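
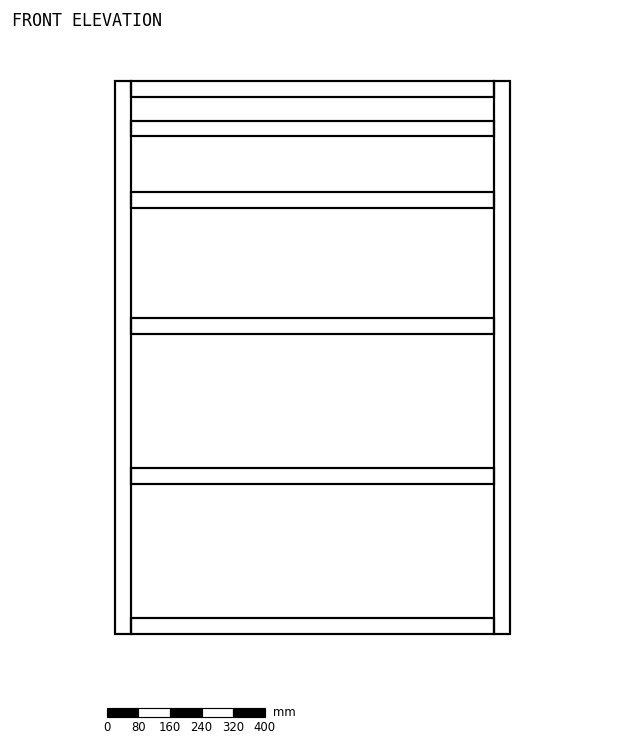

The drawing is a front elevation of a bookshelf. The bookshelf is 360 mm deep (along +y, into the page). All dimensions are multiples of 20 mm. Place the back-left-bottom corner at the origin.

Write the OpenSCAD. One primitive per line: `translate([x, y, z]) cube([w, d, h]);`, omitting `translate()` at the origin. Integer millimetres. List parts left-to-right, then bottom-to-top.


cube([40, 360, 1400]);
translate([40, 0, 0]) cube([920, 360, 40]);
translate([40, 0, 380]) cube([920, 360, 40]);
translate([40, 0, 760]) cube([920, 360, 40]);
translate([40, 0, 1080]) cube([920, 360, 40]);
translate([40, 0, 1260]) cube([920, 360, 40]);
translate([40, 0, 1360]) cube([920, 360, 40]);
translate([960, 0, 0]) cube([40, 360, 1400]);


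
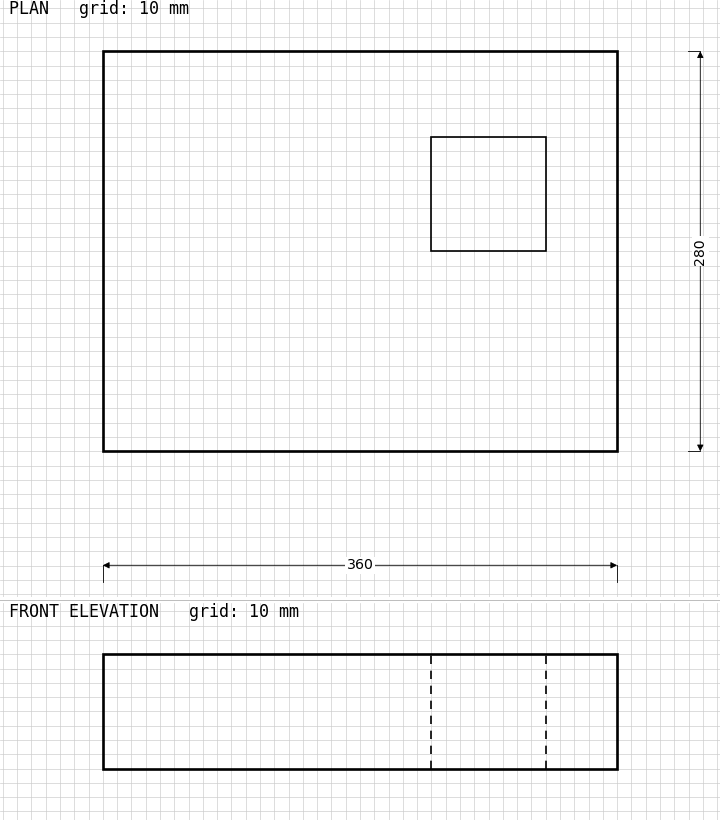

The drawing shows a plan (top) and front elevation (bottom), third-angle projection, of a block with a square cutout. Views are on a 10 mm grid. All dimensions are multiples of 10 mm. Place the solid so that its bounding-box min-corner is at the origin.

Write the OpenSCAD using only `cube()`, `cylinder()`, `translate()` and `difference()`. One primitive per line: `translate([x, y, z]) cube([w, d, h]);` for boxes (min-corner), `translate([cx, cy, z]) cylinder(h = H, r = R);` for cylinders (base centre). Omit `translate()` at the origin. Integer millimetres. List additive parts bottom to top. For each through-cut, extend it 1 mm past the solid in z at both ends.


difference() {
  cube([360, 280, 80]);
  translate([230, 140, -1]) cube([80, 80, 82]);
}


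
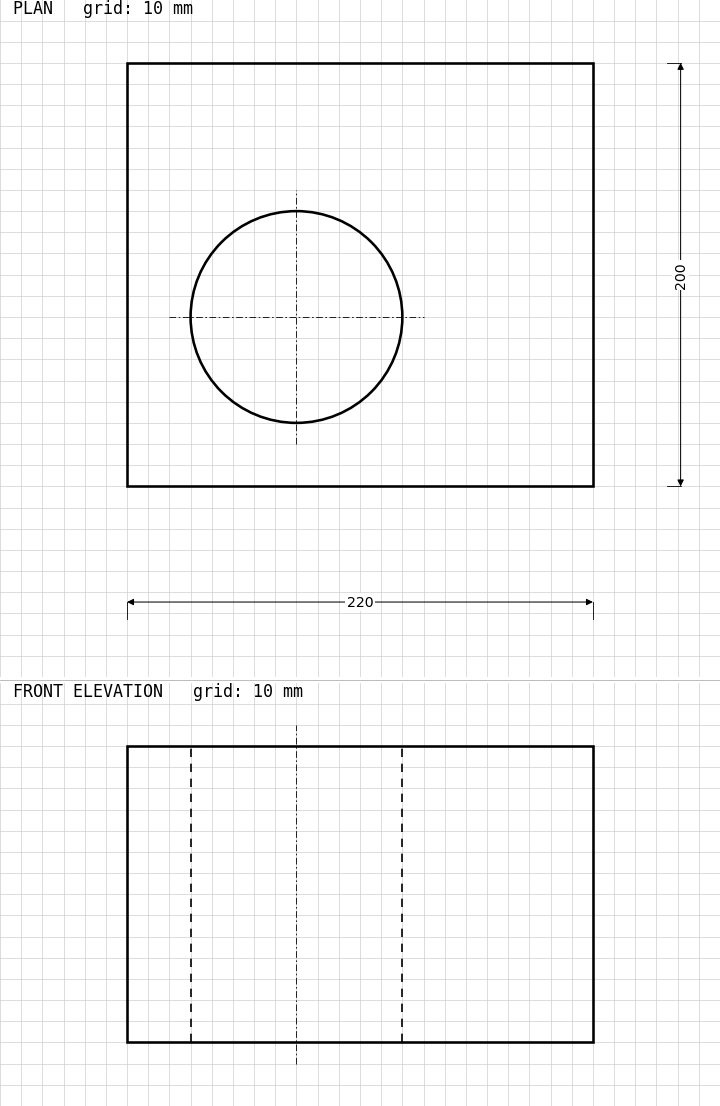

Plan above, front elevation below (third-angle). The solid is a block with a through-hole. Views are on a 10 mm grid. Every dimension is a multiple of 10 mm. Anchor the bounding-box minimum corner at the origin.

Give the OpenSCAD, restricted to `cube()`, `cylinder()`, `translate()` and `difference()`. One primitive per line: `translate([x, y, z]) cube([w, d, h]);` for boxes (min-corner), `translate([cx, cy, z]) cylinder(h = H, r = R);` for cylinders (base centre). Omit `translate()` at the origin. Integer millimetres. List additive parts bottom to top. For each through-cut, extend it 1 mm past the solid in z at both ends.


difference() {
  cube([220, 200, 140]);
  translate([80, 80, -1]) cylinder(h = 142, r = 50);
}


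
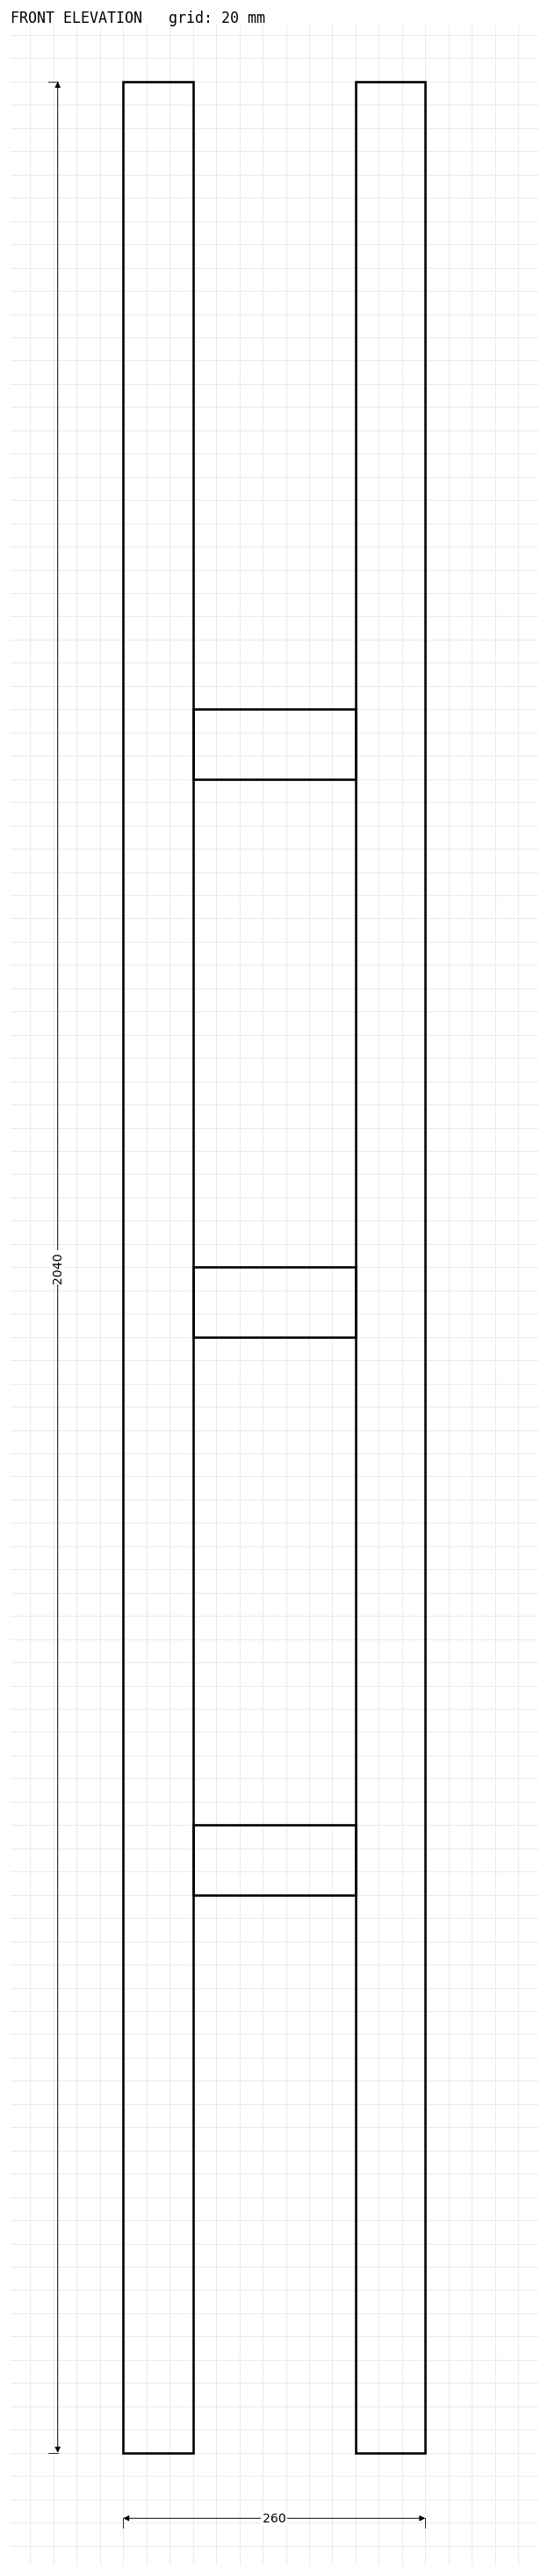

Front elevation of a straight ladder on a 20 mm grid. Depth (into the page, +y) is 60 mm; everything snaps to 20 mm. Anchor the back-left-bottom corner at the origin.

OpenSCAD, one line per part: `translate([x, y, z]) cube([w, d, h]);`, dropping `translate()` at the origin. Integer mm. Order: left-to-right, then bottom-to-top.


cube([60, 60, 2040]);
translate([60, 0, 480]) cube([140, 60, 60]);
translate([60, 0, 960]) cube([140, 60, 60]);
translate([60, 0, 1440]) cube([140, 60, 60]);
translate([200, 0, 0]) cube([60, 60, 2040]);


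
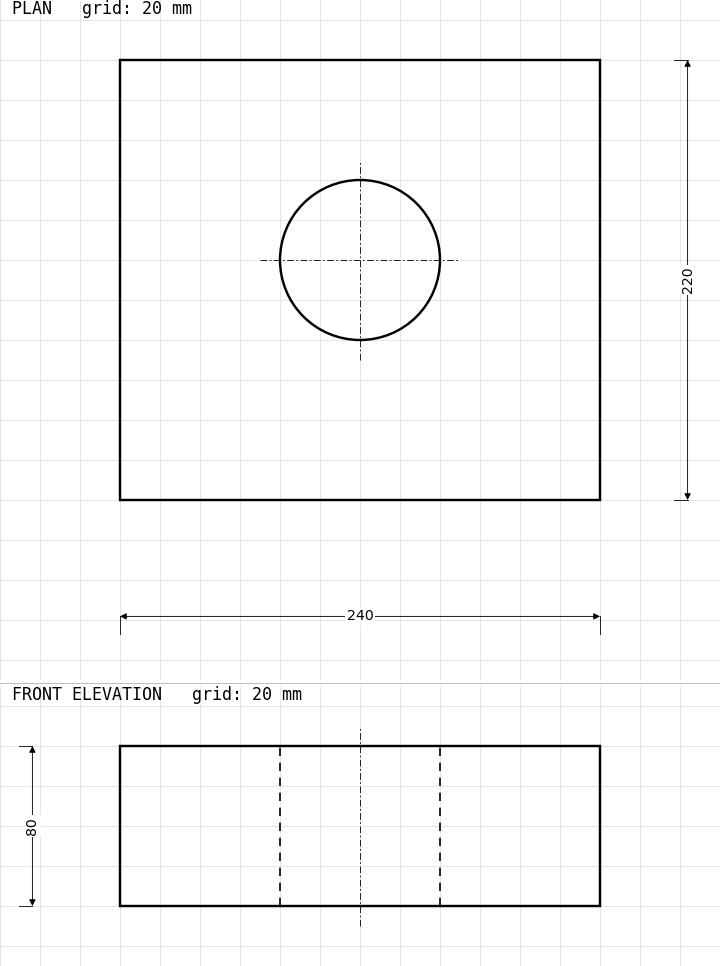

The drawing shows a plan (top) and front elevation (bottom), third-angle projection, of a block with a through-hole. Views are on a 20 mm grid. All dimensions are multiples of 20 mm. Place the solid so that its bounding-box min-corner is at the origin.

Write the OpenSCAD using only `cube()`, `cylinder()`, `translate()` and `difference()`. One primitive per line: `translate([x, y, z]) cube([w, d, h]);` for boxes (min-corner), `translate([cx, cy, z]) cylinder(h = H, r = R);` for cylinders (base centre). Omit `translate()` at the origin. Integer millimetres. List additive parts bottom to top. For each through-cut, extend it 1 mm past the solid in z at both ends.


difference() {
  cube([240, 220, 80]);
  translate([120, 120, -1]) cylinder(h = 82, r = 40);
}


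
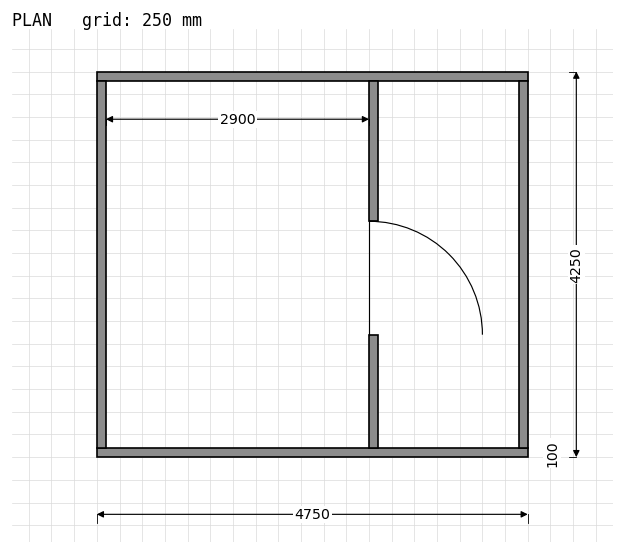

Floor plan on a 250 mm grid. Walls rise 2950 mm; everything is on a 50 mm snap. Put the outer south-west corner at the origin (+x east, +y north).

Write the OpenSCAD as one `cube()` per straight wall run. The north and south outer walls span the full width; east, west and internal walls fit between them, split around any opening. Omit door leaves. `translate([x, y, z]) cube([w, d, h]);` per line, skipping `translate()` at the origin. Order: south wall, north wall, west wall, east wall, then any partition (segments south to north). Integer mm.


cube([4750, 100, 2950]);
translate([0, 4150, 0]) cube([4750, 100, 2950]);
translate([0, 100, 0]) cube([100, 4050, 2950]);
translate([4650, 100, 0]) cube([100, 4050, 2950]);
translate([3000, 100, 0]) cube([100, 1250, 2950]);
translate([3000, 2600, 0]) cube([100, 1550, 2950]);


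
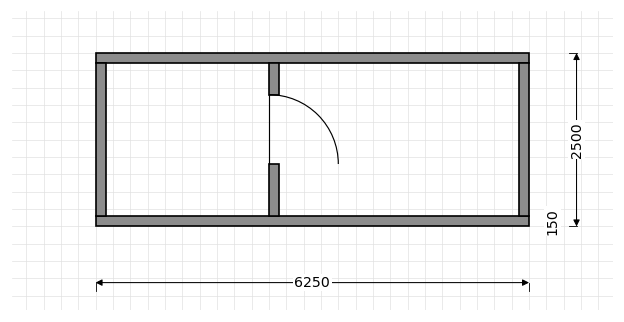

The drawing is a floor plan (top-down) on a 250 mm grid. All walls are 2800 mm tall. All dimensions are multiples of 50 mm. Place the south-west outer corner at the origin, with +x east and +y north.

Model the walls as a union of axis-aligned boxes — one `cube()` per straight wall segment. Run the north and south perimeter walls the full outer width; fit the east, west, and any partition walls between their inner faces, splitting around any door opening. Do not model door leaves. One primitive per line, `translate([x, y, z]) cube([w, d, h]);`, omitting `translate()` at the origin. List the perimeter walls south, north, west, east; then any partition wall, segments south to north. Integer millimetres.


cube([6250, 150, 2800]);
translate([0, 2350, 0]) cube([6250, 150, 2800]);
translate([0, 150, 0]) cube([150, 2200, 2800]);
translate([6100, 150, 0]) cube([150, 2200, 2800]);
translate([2500, 150, 0]) cube([150, 750, 2800]);
translate([2500, 1900, 0]) cube([150, 450, 2800]);


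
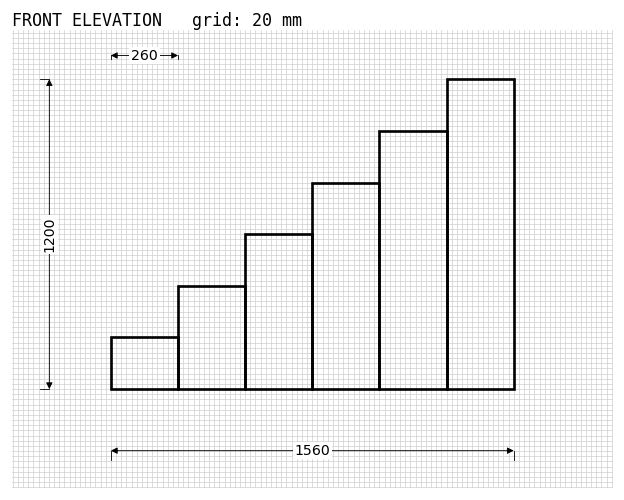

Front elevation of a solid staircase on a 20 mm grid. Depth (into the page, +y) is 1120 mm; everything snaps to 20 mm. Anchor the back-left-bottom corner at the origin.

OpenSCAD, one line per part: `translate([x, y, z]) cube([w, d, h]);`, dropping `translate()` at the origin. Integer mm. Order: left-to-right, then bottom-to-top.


cube([260, 1120, 200]);
translate([260, 0, 0]) cube([260, 1120, 400]);
translate([520, 0, 0]) cube([260, 1120, 600]);
translate([780, 0, 0]) cube([260, 1120, 800]);
translate([1040, 0, 0]) cube([260, 1120, 1000]);
translate([1300, 0, 0]) cube([260, 1120, 1200]);


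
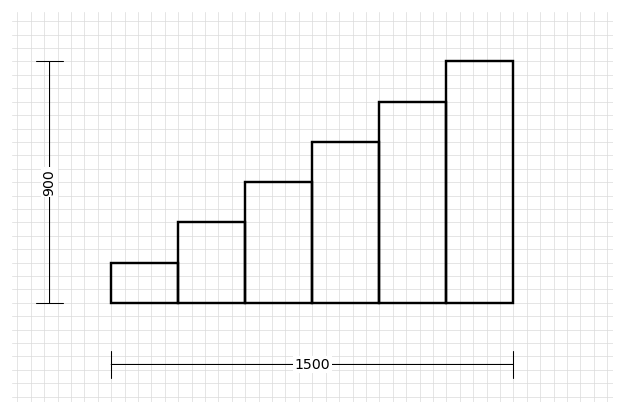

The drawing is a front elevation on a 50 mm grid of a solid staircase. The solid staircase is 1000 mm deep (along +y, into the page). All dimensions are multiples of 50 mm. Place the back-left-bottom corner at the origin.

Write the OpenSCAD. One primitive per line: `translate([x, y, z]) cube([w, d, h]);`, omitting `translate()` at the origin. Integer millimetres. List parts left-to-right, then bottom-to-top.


cube([250, 1000, 150]);
translate([250, 0, 0]) cube([250, 1000, 300]);
translate([500, 0, 0]) cube([250, 1000, 450]);
translate([750, 0, 0]) cube([250, 1000, 600]);
translate([1000, 0, 0]) cube([250, 1000, 750]);
translate([1250, 0, 0]) cube([250, 1000, 900]);


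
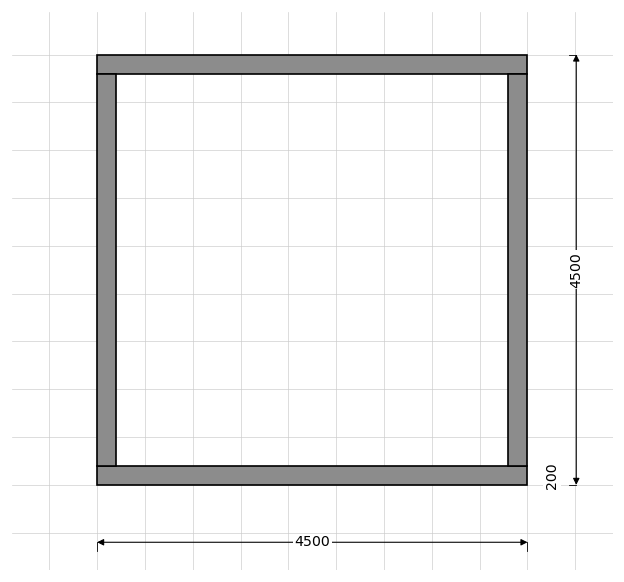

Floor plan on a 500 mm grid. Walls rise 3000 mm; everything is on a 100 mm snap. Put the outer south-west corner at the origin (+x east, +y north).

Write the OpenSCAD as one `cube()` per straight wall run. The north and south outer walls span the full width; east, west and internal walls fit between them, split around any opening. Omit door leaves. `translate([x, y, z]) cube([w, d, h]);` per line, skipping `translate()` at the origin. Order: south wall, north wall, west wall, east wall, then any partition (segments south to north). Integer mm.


cube([4500, 200, 3000]);
translate([0, 4300, 0]) cube([4500, 200, 3000]);
translate([0, 200, 0]) cube([200, 4100, 3000]);
translate([4300, 200, 0]) cube([200, 4100, 3000]);


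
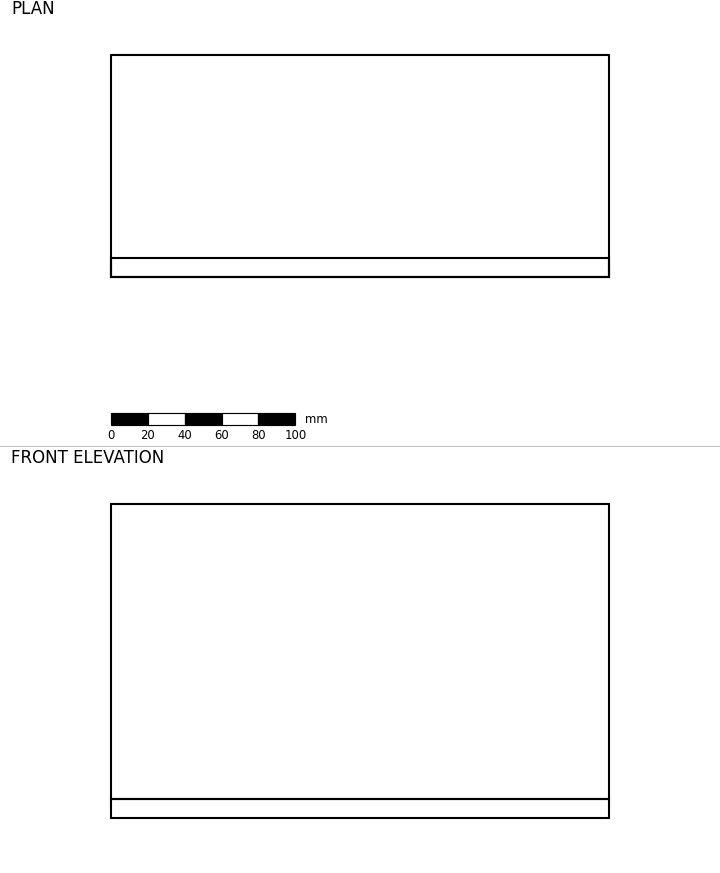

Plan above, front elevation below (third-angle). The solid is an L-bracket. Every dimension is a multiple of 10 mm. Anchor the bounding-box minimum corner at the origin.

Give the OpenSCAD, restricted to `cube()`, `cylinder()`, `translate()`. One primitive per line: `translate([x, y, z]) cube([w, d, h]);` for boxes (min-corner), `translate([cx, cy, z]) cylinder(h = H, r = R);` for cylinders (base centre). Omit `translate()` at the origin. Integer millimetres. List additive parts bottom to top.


cube([270, 120, 10]);
translate([0, 0, 10]) cube([270, 10, 160]);


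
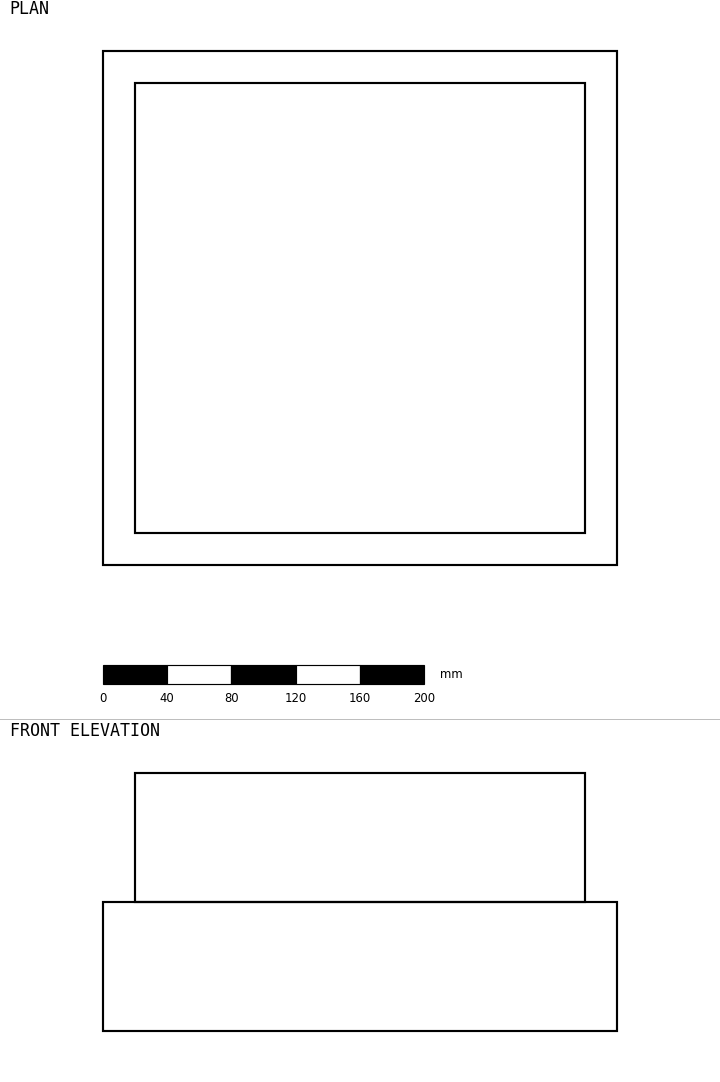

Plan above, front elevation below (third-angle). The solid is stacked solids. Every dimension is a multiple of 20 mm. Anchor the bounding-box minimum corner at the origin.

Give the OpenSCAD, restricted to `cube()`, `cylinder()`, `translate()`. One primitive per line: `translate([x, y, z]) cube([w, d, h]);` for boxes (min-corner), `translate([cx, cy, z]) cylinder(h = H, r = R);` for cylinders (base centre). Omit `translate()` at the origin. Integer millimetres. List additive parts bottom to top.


cube([320, 320, 80]);
translate([20, 20, 80]) cube([280, 280, 80]);


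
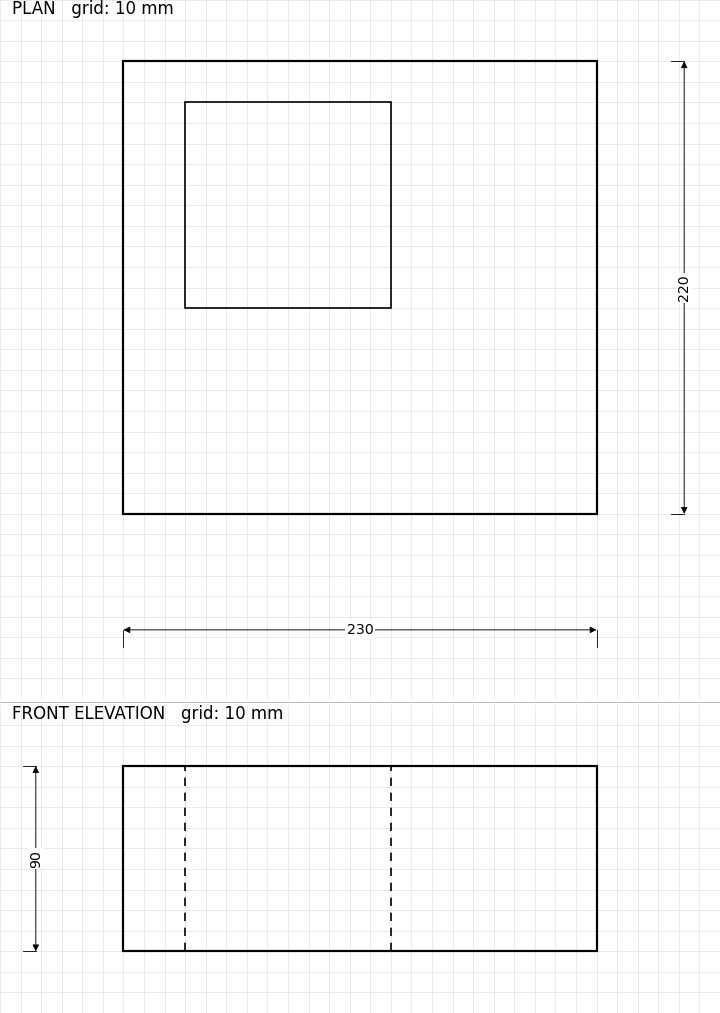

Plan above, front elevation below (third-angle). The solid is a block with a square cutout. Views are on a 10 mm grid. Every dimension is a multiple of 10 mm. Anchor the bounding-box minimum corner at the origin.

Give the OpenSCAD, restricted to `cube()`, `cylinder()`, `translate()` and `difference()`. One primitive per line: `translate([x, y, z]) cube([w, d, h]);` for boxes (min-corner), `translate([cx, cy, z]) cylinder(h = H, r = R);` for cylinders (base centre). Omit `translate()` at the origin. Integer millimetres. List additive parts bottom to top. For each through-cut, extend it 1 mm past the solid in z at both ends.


difference() {
  cube([230, 220, 90]);
  translate([30, 100, -1]) cube([100, 100, 92]);
}


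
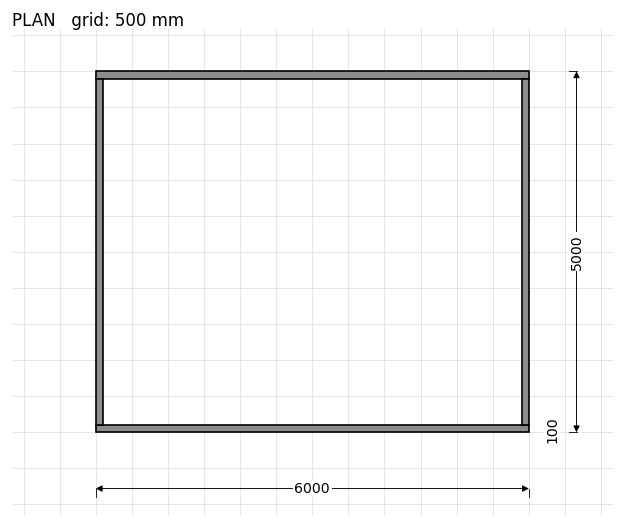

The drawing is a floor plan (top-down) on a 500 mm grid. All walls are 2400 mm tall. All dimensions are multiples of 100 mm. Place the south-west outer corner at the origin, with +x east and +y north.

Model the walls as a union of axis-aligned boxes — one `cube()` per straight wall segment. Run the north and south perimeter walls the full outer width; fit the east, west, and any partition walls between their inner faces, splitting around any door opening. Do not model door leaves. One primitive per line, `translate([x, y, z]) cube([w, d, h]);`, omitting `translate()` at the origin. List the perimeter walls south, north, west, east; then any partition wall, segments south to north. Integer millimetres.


cube([6000, 100, 2400]);
translate([0, 4900, 0]) cube([6000, 100, 2400]);
translate([0, 100, 0]) cube([100, 4800, 2400]);
translate([5900, 100, 0]) cube([100, 4800, 2400]);


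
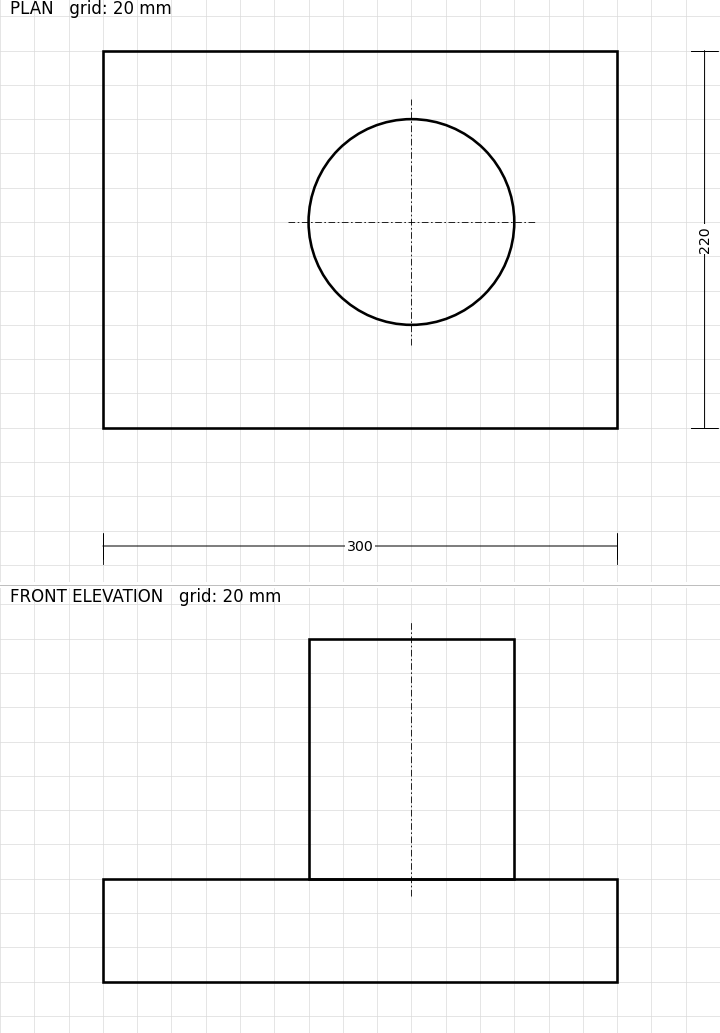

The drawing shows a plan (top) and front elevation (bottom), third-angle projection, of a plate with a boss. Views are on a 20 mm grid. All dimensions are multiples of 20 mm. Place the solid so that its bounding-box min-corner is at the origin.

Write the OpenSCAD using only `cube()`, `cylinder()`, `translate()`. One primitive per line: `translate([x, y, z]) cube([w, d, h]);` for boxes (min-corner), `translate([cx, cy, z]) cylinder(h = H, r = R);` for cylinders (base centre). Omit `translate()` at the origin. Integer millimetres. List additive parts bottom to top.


cube([300, 220, 60]);
translate([180, 120, 60]) cylinder(h = 140, r = 60);


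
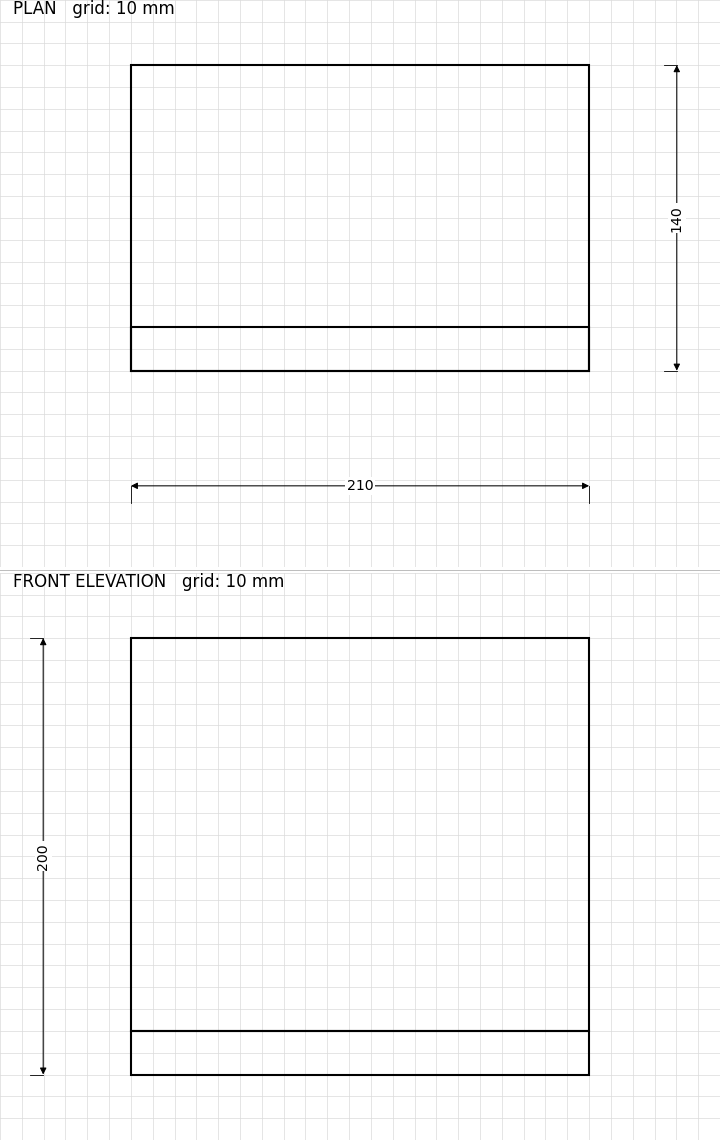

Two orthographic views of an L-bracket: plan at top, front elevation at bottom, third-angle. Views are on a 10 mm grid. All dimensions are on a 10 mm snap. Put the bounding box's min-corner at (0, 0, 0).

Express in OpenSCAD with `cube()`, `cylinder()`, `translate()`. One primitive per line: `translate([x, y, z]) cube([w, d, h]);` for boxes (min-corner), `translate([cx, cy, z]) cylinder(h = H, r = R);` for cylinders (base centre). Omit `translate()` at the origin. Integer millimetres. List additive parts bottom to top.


cube([210, 140, 20]);
translate([0, 0, 20]) cube([210, 20, 180]);


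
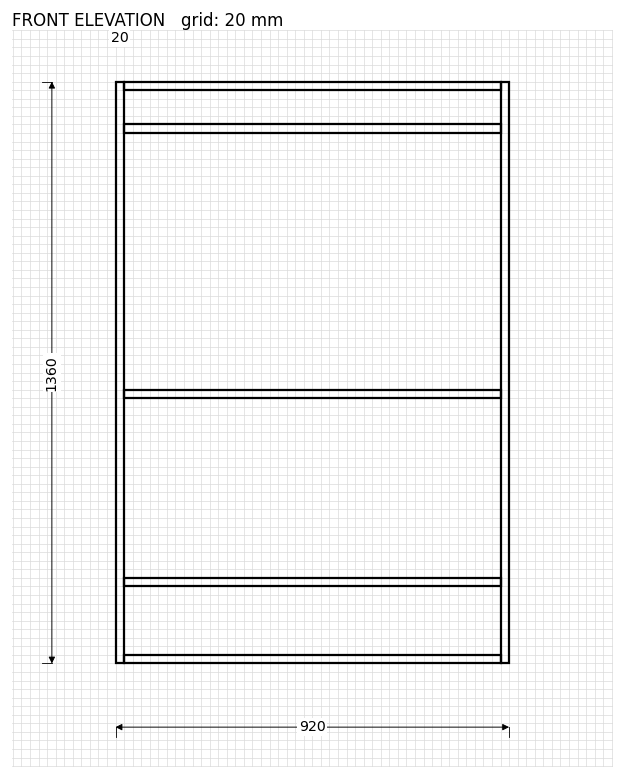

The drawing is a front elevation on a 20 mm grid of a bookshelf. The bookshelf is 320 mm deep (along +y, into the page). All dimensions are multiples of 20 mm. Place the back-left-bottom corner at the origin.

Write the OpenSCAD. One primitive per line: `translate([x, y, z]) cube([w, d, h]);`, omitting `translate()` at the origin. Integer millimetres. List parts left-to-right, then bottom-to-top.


cube([20, 320, 1360]);
translate([20, 0, 0]) cube([880, 320, 20]);
translate([20, 0, 180]) cube([880, 320, 20]);
translate([20, 0, 620]) cube([880, 320, 20]);
translate([20, 0, 1240]) cube([880, 320, 20]);
translate([20, 0, 1340]) cube([880, 320, 20]);
translate([900, 0, 0]) cube([20, 320, 1360]);


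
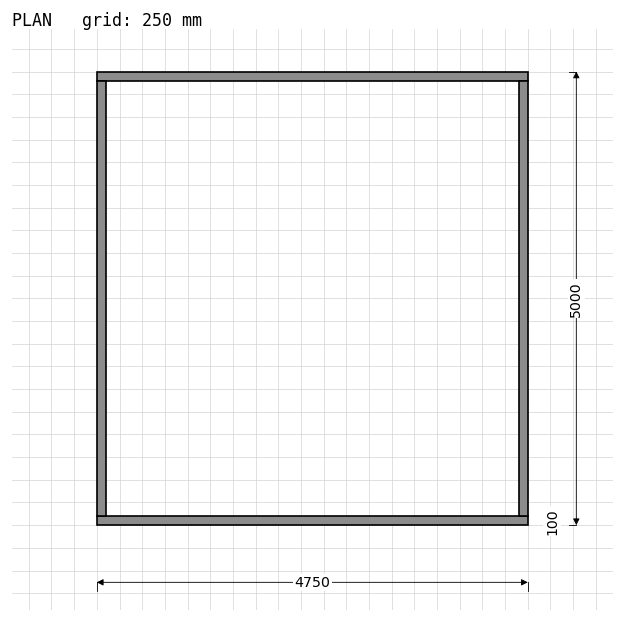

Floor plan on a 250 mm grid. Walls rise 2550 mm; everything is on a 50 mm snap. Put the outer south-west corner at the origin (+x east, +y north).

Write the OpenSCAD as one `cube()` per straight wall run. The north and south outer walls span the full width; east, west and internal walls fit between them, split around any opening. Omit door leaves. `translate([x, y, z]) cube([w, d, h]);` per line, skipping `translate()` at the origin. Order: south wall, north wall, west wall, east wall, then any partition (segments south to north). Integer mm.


cube([4750, 100, 2550]);
translate([0, 4900, 0]) cube([4750, 100, 2550]);
translate([0, 100, 0]) cube([100, 4800, 2550]);
translate([4650, 100, 0]) cube([100, 4800, 2550]);


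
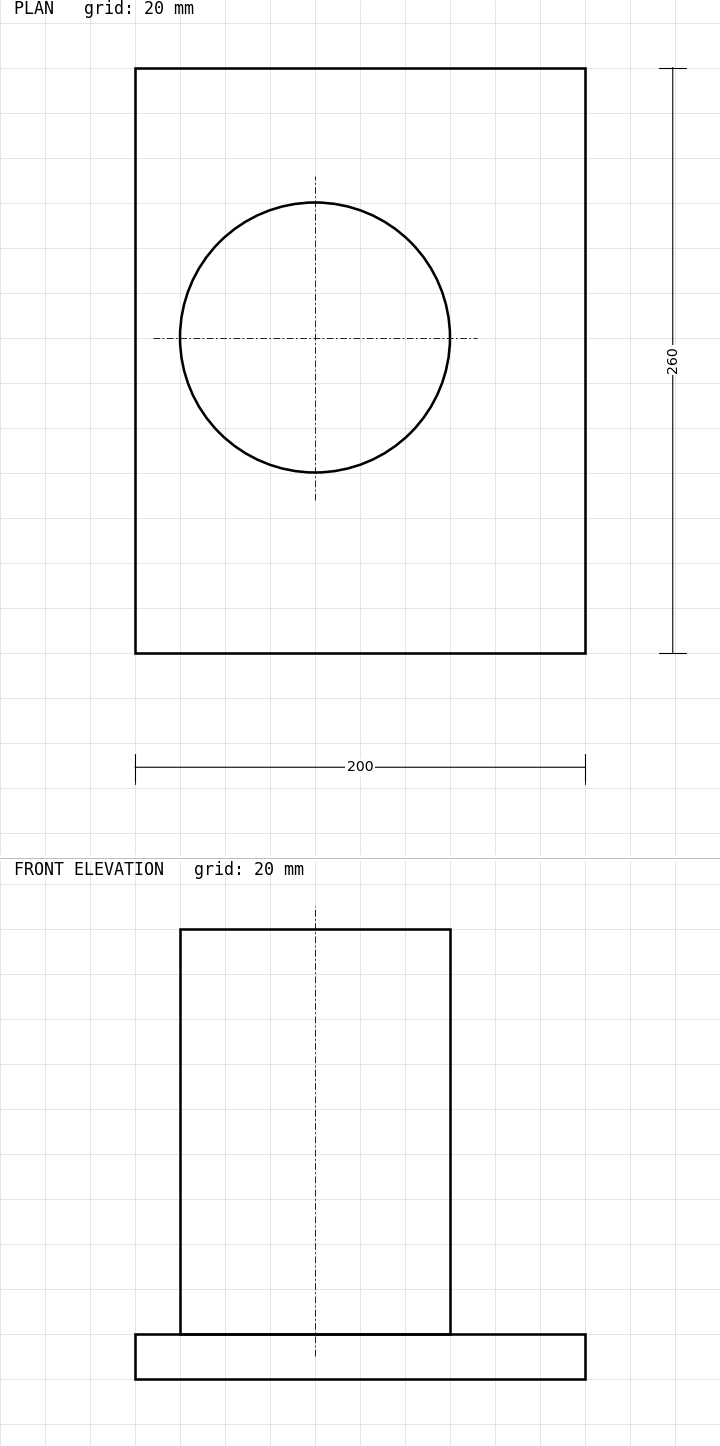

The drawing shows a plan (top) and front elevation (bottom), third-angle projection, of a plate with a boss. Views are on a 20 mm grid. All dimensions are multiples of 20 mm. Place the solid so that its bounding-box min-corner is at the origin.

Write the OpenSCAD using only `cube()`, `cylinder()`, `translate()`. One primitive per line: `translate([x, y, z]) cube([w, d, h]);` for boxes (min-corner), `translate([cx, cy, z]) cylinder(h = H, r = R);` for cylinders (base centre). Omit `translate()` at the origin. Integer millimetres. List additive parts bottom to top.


cube([200, 260, 20]);
translate([80, 140, 20]) cylinder(h = 180, r = 60);


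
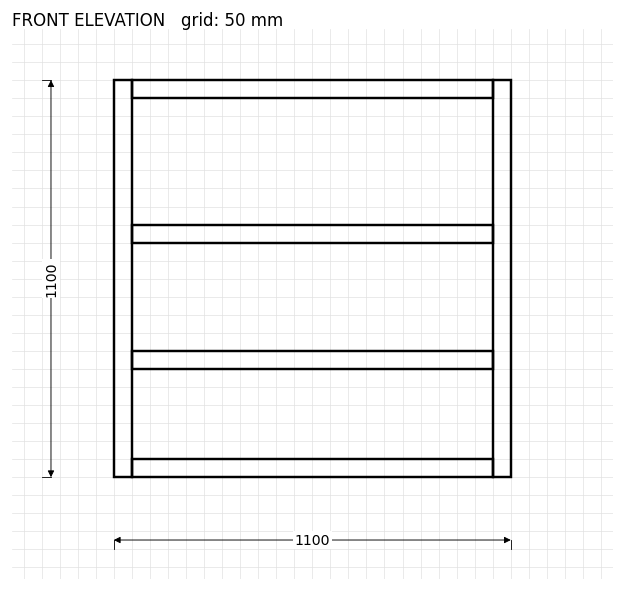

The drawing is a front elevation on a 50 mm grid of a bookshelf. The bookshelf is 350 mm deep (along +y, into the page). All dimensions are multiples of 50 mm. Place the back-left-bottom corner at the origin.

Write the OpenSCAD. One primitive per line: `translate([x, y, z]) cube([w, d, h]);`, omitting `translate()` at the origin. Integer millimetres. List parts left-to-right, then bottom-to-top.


cube([50, 350, 1100]);
translate([50, 0, 0]) cube([1000, 350, 50]);
translate([50, 0, 300]) cube([1000, 350, 50]);
translate([50, 0, 650]) cube([1000, 350, 50]);
translate([50, 0, 1050]) cube([1000, 350, 50]);
translate([1050, 0, 0]) cube([50, 350, 1100]);


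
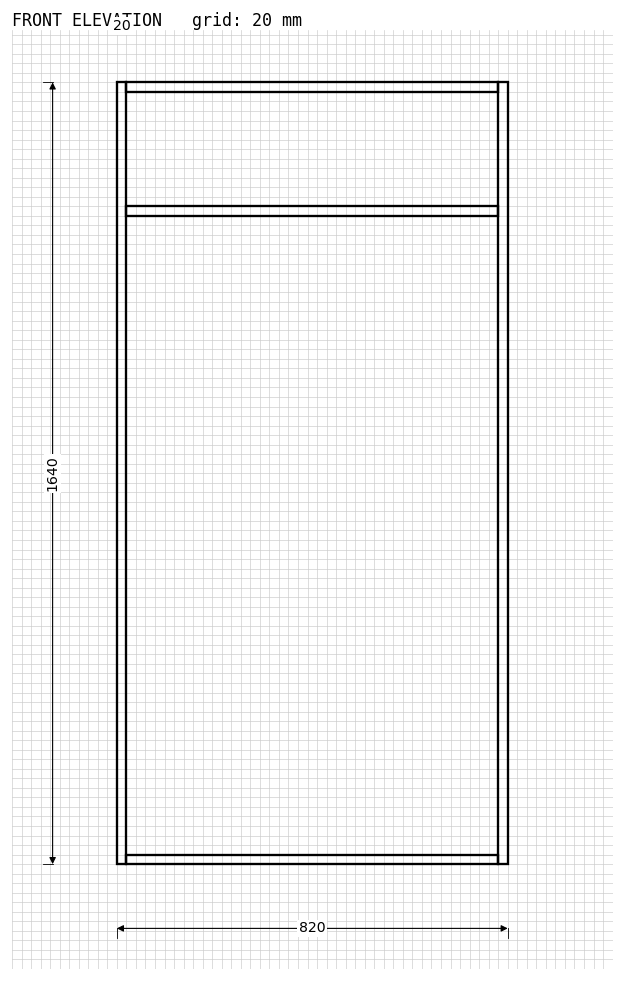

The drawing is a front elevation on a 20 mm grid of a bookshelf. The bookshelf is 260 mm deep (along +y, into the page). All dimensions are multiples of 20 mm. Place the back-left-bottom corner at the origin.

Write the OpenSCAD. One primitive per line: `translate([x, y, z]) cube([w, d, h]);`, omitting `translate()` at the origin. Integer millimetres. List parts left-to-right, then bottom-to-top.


cube([20, 260, 1640]);
translate([20, 0, 0]) cube([780, 260, 20]);
translate([20, 0, 1360]) cube([780, 260, 20]);
translate([20, 0, 1620]) cube([780, 260, 20]);
translate([800, 0, 0]) cube([20, 260, 1640]);


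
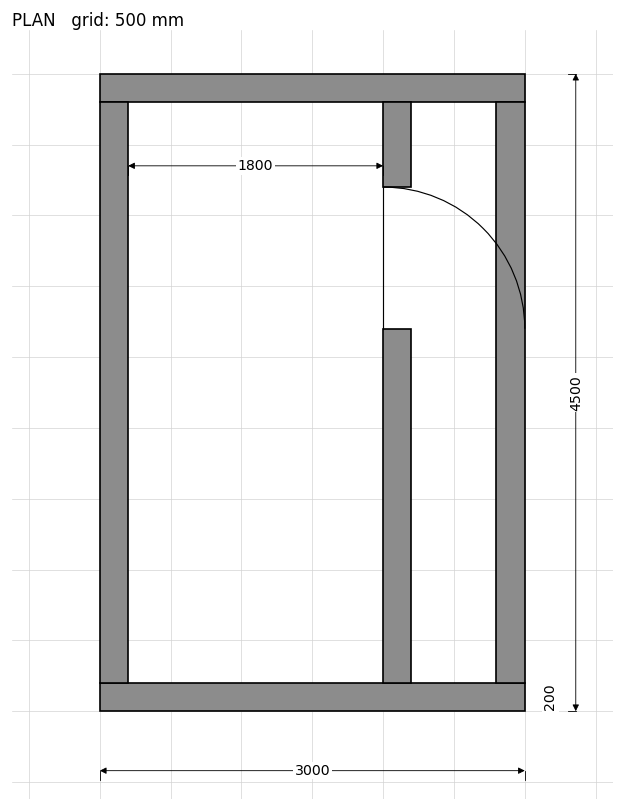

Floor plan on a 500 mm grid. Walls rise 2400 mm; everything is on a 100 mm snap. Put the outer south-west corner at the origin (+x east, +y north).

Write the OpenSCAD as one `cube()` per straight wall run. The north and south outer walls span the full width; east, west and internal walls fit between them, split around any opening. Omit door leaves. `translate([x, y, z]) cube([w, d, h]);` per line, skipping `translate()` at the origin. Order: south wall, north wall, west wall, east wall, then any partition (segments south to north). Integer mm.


cube([3000, 200, 2400]);
translate([0, 4300, 0]) cube([3000, 200, 2400]);
translate([0, 200, 0]) cube([200, 4100, 2400]);
translate([2800, 200, 0]) cube([200, 4100, 2400]);
translate([2000, 200, 0]) cube([200, 2500, 2400]);
translate([2000, 3700, 0]) cube([200, 600, 2400]);


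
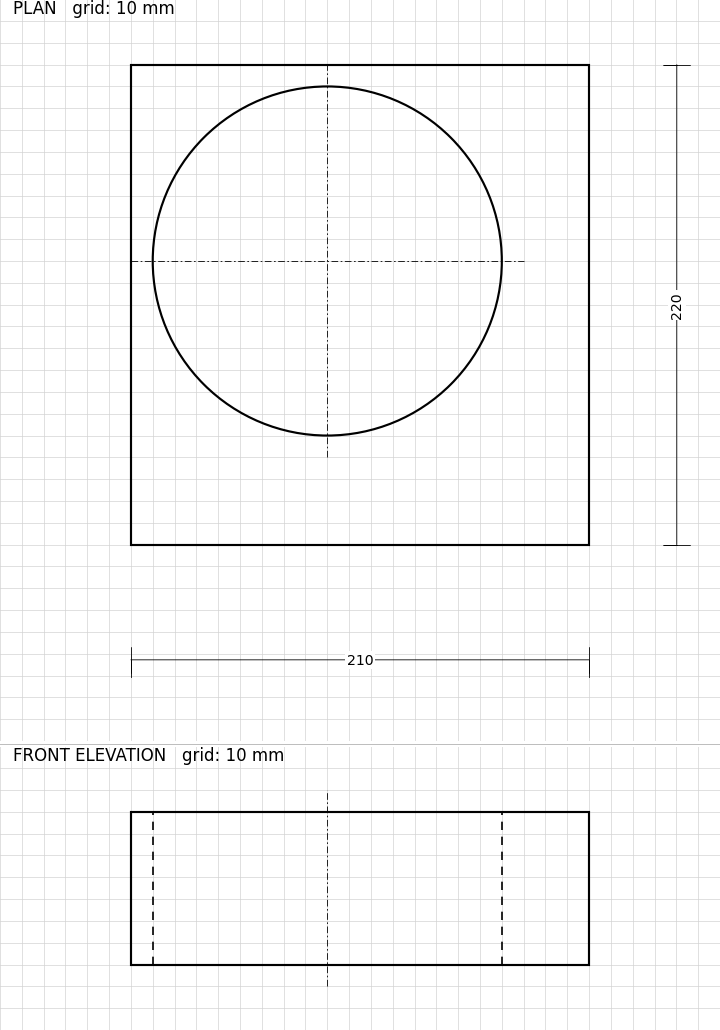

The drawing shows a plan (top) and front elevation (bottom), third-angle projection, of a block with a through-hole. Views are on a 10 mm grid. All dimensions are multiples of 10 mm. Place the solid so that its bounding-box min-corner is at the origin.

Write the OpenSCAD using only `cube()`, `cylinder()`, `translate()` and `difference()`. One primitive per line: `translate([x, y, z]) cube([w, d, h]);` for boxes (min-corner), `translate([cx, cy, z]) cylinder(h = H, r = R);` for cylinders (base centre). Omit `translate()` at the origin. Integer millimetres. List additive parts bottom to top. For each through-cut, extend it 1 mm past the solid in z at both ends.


difference() {
  cube([210, 220, 70]);
  translate([90, 130, -1]) cylinder(h = 72, r = 80);
}


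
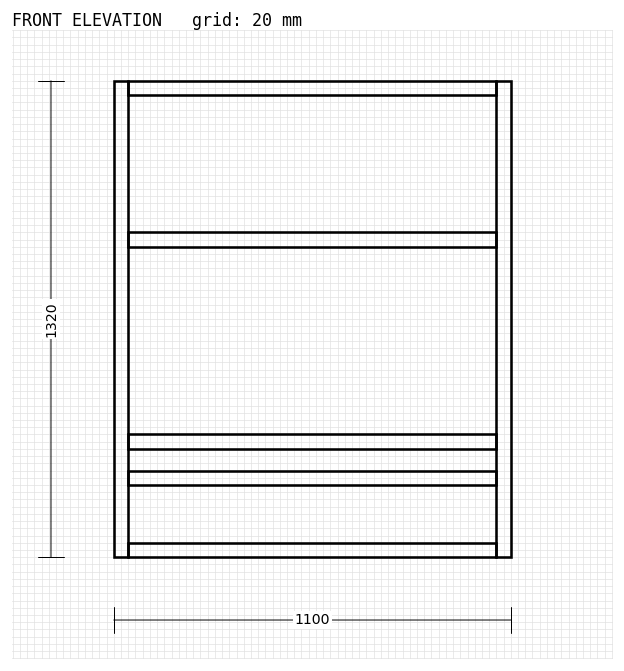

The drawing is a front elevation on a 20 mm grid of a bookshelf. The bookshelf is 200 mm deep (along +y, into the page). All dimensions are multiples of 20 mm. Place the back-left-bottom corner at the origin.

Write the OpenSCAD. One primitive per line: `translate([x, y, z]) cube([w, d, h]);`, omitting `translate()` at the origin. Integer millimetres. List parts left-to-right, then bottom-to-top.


cube([40, 200, 1320]);
translate([40, 0, 0]) cube([1020, 200, 40]);
translate([40, 0, 200]) cube([1020, 200, 40]);
translate([40, 0, 300]) cube([1020, 200, 40]);
translate([40, 0, 860]) cube([1020, 200, 40]);
translate([40, 0, 1280]) cube([1020, 200, 40]);
translate([1060, 0, 0]) cube([40, 200, 1320]);


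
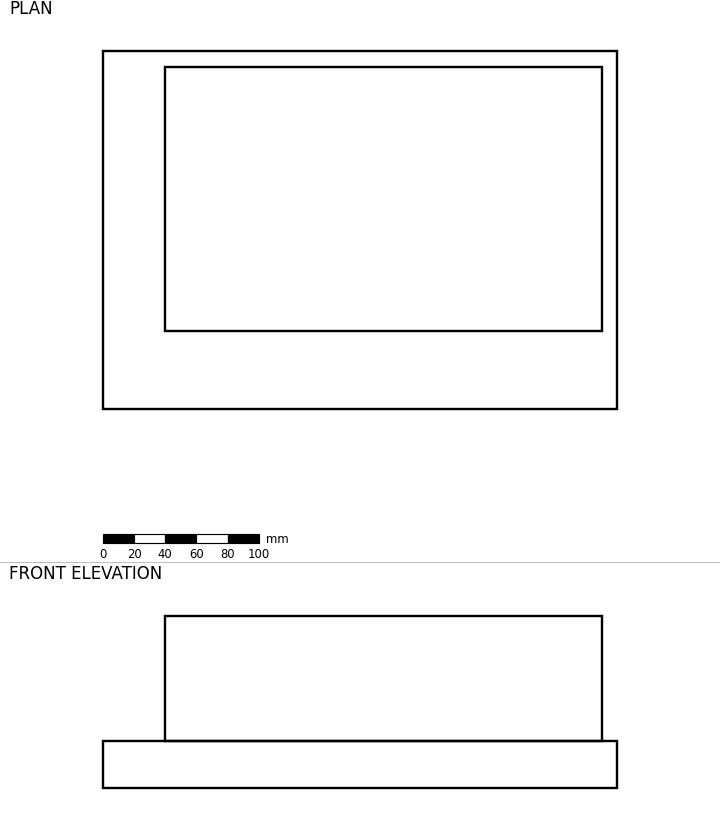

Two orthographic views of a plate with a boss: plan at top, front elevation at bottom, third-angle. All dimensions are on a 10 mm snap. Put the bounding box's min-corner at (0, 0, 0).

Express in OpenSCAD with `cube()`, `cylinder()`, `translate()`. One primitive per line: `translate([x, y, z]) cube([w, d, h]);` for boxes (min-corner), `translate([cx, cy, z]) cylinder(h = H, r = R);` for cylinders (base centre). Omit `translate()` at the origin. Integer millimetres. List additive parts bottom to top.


cube([330, 230, 30]);
translate([40, 50, 30]) cube([280, 170, 80]);


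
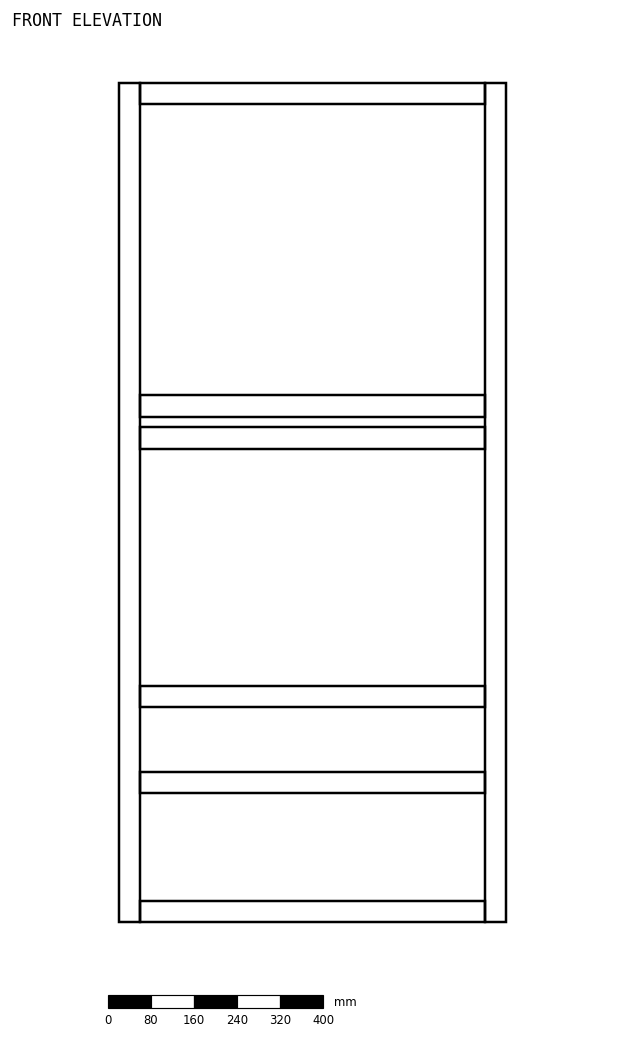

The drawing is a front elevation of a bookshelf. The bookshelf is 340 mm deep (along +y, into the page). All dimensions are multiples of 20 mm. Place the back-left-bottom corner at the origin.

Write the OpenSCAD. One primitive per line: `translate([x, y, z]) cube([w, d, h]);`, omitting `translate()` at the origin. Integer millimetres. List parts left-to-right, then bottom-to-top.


cube([40, 340, 1560]);
translate([40, 0, 0]) cube([640, 340, 40]);
translate([40, 0, 240]) cube([640, 340, 40]);
translate([40, 0, 400]) cube([640, 340, 40]);
translate([40, 0, 880]) cube([640, 340, 40]);
translate([40, 0, 940]) cube([640, 340, 40]);
translate([40, 0, 1520]) cube([640, 340, 40]);
translate([680, 0, 0]) cube([40, 340, 1560]);


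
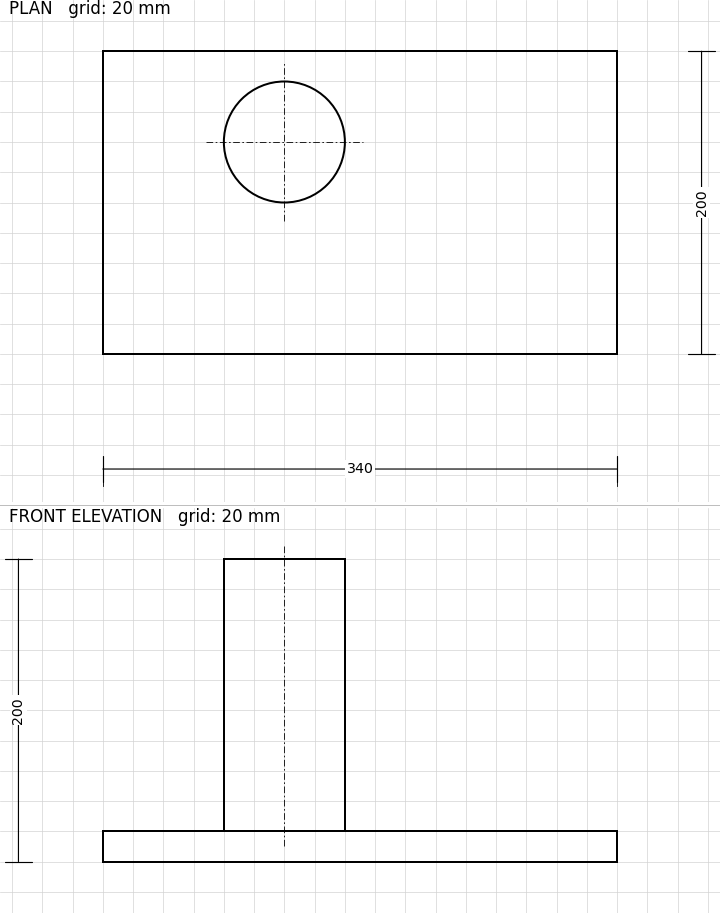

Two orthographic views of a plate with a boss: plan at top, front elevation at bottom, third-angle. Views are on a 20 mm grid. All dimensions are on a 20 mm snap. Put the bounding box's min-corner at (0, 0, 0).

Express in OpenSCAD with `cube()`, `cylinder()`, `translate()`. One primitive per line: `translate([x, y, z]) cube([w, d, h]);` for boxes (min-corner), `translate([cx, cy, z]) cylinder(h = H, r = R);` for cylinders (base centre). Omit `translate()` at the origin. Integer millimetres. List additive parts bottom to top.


cube([340, 200, 20]);
translate([120, 140, 20]) cylinder(h = 180, r = 40);


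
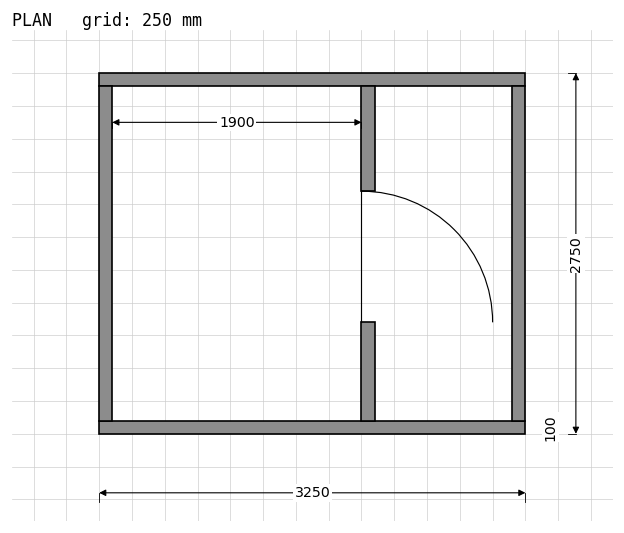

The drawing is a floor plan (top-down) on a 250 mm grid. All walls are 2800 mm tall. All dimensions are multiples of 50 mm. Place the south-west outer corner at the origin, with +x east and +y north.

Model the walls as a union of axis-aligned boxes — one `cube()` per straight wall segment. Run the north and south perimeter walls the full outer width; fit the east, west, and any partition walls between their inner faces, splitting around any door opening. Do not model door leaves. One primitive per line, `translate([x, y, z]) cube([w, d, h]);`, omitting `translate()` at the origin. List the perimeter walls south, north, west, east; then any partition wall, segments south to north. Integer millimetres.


cube([3250, 100, 2800]);
translate([0, 2650, 0]) cube([3250, 100, 2800]);
translate([0, 100, 0]) cube([100, 2550, 2800]);
translate([3150, 100, 0]) cube([100, 2550, 2800]);
translate([2000, 100, 0]) cube([100, 750, 2800]);
translate([2000, 1850, 0]) cube([100, 800, 2800]);


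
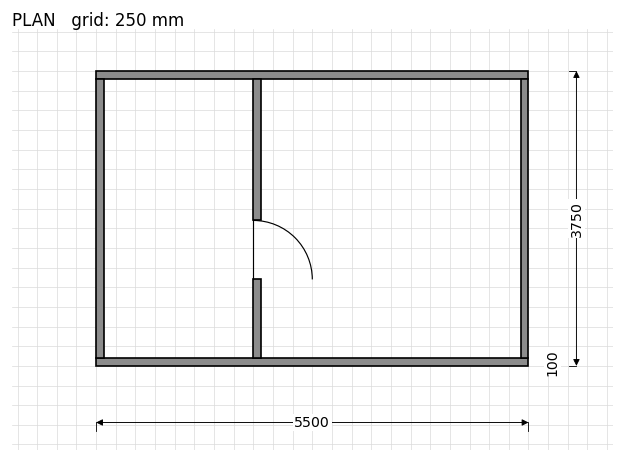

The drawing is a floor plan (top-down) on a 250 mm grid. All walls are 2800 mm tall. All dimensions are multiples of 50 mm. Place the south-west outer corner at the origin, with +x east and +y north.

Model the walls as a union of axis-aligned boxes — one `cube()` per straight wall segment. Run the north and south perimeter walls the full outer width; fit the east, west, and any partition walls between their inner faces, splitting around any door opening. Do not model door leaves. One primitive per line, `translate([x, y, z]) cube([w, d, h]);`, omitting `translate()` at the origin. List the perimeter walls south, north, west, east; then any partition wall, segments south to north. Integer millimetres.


cube([5500, 100, 2800]);
translate([0, 3650, 0]) cube([5500, 100, 2800]);
translate([0, 100, 0]) cube([100, 3550, 2800]);
translate([5400, 100, 0]) cube([100, 3550, 2800]);
translate([2000, 100, 0]) cube([100, 1000, 2800]);
translate([2000, 1850, 0]) cube([100, 1800, 2800]);


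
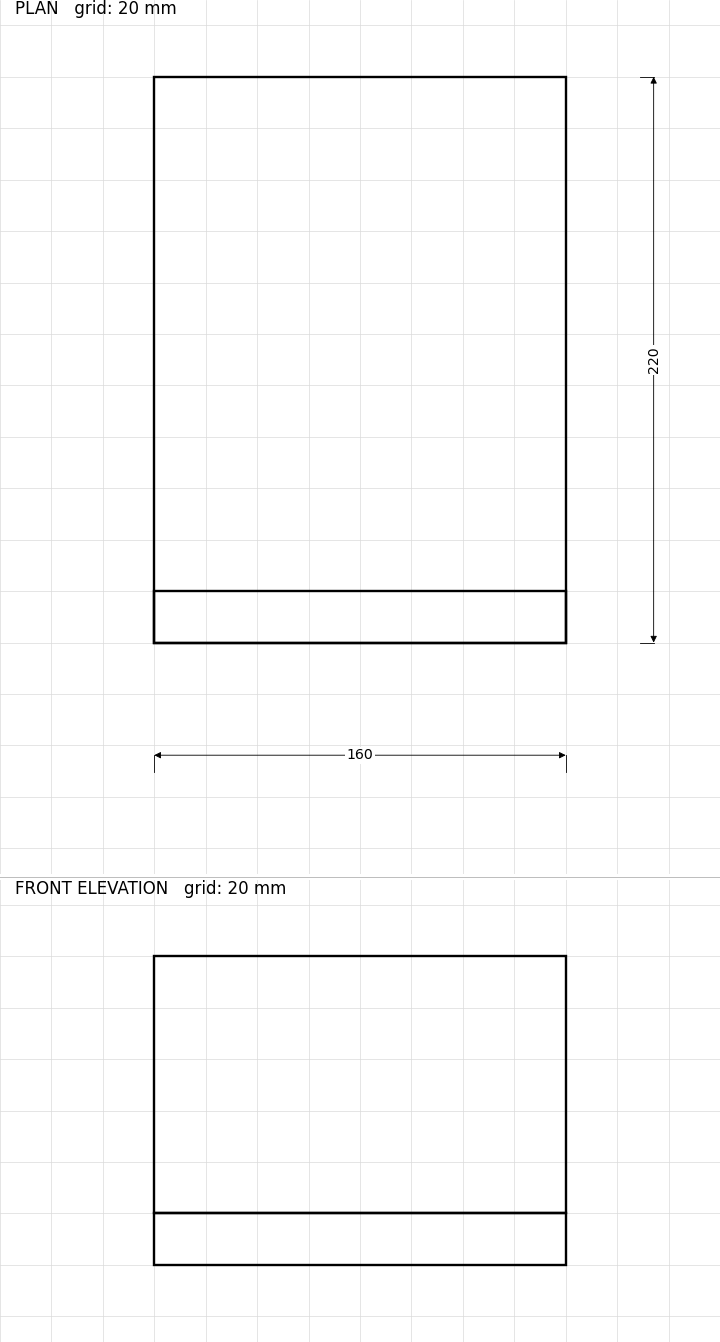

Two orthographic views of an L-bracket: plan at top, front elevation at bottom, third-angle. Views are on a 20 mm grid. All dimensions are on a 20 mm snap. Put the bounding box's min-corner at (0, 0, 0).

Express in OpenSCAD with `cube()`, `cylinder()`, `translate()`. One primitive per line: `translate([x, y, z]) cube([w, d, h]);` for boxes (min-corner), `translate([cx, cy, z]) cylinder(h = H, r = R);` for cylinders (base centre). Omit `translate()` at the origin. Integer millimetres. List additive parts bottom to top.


cube([160, 220, 20]);
translate([0, 0, 20]) cube([160, 20, 100]);


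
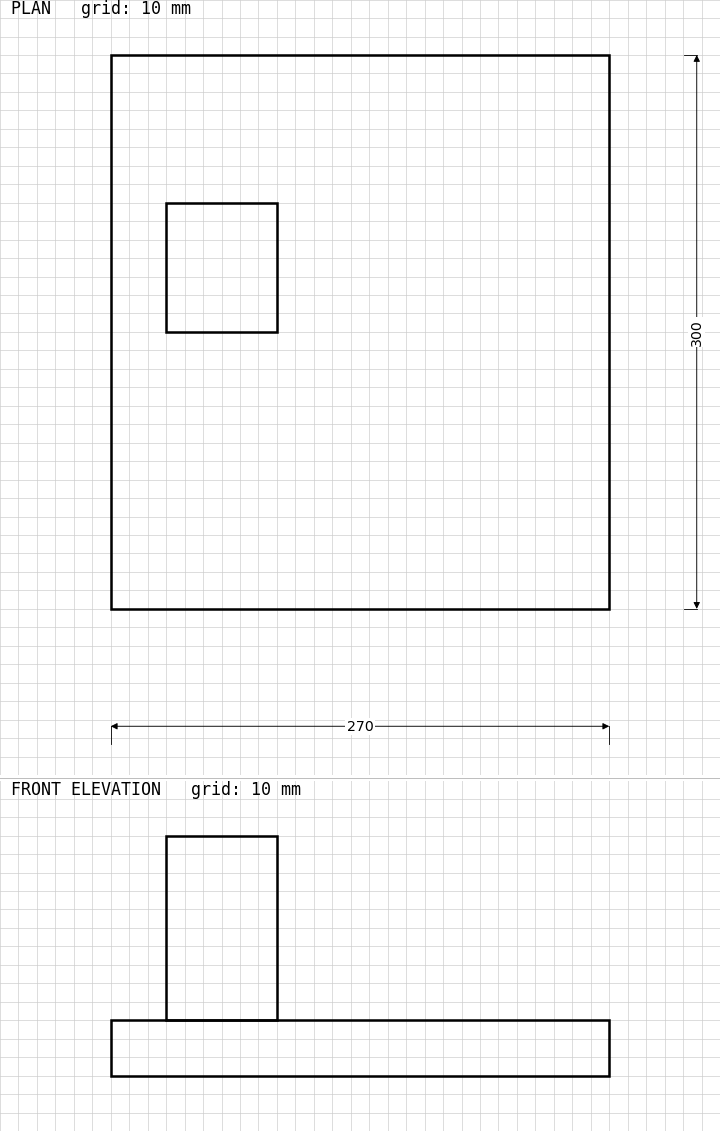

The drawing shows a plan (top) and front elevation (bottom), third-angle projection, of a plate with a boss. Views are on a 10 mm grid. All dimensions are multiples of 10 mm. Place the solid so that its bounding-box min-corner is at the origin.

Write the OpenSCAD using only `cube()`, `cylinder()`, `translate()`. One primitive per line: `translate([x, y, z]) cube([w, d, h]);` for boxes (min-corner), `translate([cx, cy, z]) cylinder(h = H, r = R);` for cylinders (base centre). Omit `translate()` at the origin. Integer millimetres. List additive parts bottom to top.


cube([270, 300, 30]);
translate([30, 150, 30]) cube([60, 70, 100]);


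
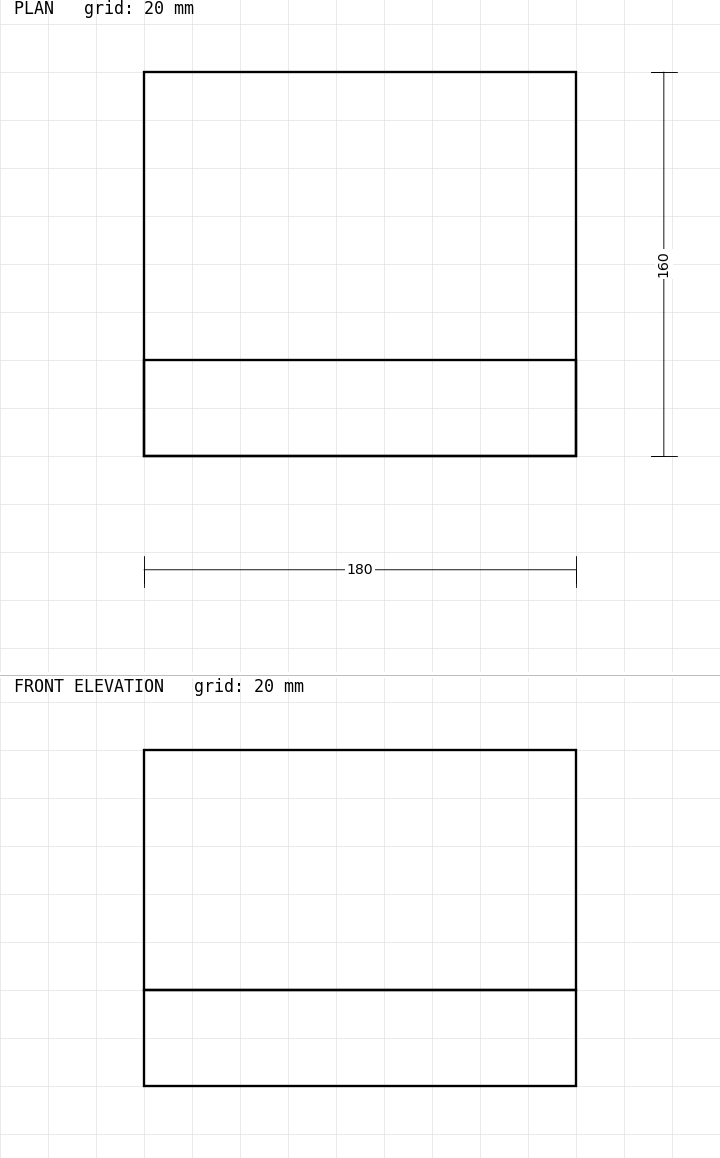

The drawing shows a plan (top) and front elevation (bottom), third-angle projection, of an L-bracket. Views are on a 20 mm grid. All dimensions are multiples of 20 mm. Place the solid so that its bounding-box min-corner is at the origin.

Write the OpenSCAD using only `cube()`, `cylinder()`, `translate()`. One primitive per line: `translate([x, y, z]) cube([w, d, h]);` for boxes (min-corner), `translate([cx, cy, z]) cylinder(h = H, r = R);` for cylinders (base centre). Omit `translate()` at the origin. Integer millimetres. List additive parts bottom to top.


cube([180, 160, 40]);
translate([0, 0, 40]) cube([180, 40, 100]);


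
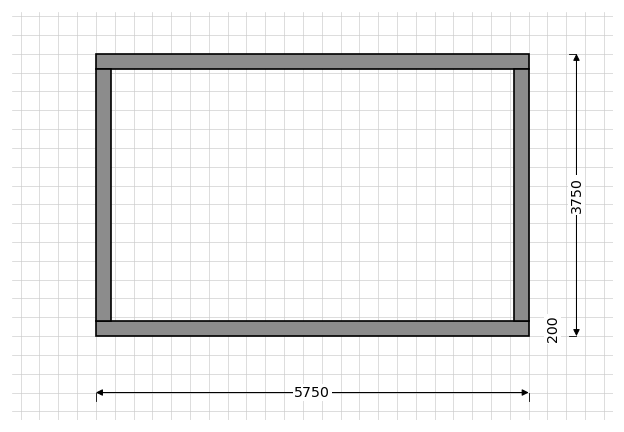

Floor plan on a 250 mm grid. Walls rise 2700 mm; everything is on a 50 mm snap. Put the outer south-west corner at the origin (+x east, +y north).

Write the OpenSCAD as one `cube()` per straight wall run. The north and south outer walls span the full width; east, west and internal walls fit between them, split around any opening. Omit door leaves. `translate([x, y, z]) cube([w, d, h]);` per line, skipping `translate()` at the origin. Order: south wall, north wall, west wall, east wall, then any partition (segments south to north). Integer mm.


cube([5750, 200, 2700]);
translate([0, 3550, 0]) cube([5750, 200, 2700]);
translate([0, 200, 0]) cube([200, 3350, 2700]);
translate([5550, 200, 0]) cube([200, 3350, 2700]);


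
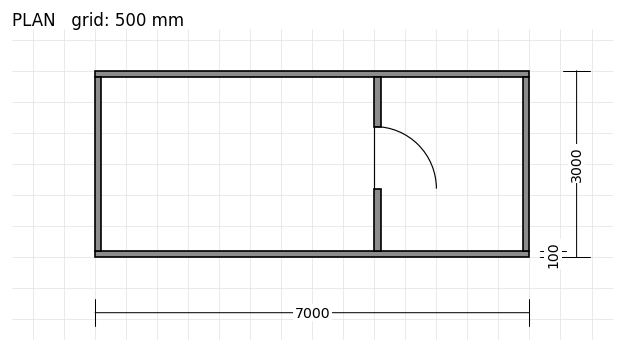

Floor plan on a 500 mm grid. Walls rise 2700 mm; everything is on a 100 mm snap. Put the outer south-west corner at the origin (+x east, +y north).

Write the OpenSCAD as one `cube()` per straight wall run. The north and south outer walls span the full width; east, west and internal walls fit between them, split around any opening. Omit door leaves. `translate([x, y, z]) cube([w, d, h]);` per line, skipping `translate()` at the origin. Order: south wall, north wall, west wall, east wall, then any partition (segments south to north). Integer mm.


cube([7000, 100, 2700]);
translate([0, 2900, 0]) cube([7000, 100, 2700]);
translate([0, 100, 0]) cube([100, 2800, 2700]);
translate([6900, 100, 0]) cube([100, 2800, 2700]);
translate([4500, 100, 0]) cube([100, 1000, 2700]);
translate([4500, 2100, 0]) cube([100, 800, 2700]);


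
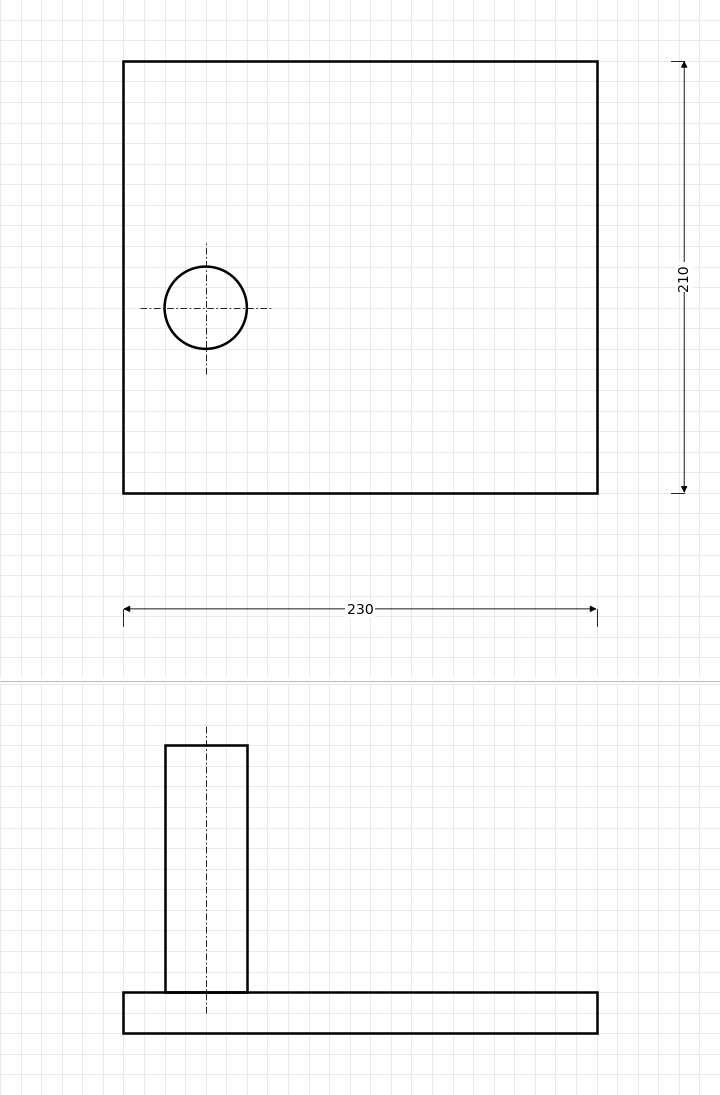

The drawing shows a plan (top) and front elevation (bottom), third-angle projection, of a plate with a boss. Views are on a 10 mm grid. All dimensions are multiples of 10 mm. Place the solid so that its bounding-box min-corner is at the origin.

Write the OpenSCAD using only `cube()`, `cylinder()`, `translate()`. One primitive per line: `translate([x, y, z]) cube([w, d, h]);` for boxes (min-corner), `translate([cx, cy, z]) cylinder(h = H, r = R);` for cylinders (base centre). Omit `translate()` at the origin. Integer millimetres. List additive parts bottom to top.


cube([230, 210, 20]);
translate([40, 90, 20]) cylinder(h = 120, r = 20);


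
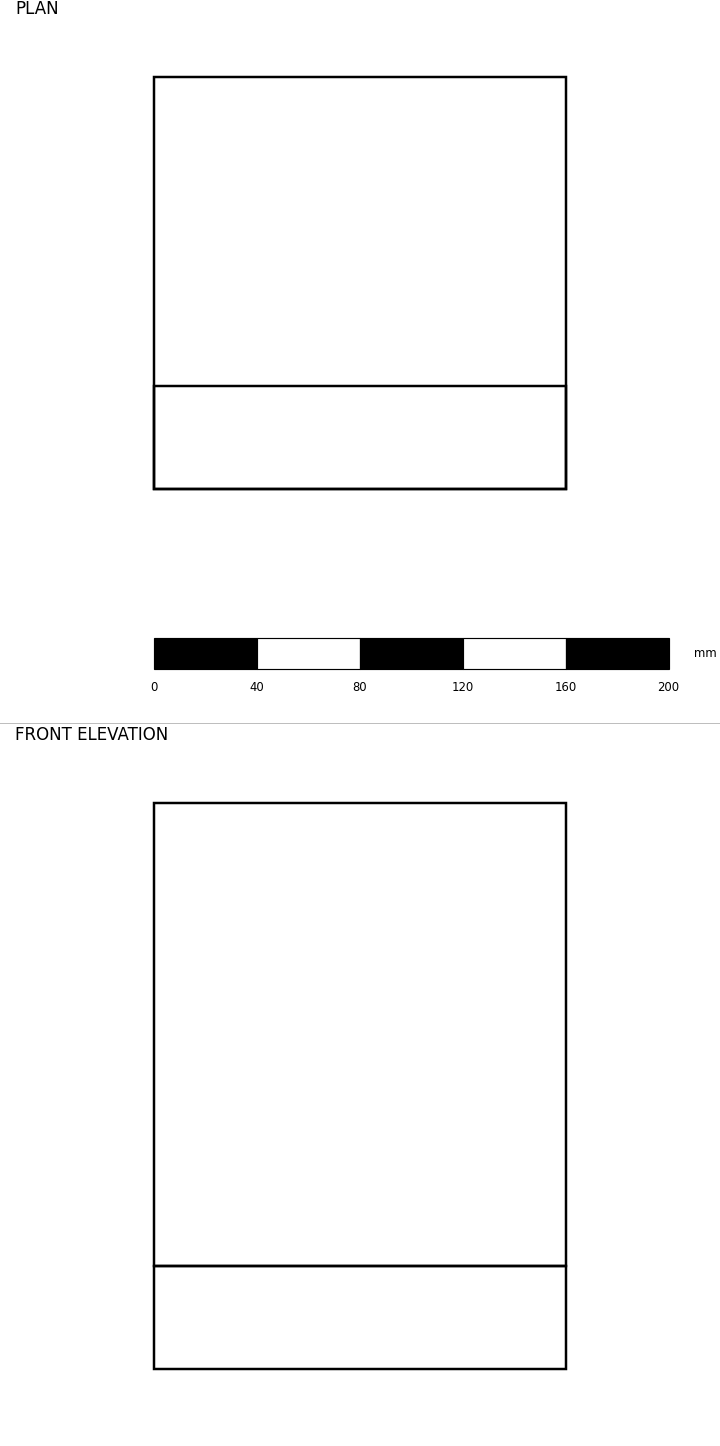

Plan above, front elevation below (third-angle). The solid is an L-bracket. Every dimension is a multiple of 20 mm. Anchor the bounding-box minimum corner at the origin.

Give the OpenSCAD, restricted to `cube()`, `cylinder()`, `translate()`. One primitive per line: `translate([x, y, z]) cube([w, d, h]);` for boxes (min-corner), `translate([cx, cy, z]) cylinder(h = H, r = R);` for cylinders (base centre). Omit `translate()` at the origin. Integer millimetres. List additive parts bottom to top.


cube([160, 160, 40]);
translate([0, 0, 40]) cube([160, 40, 180]);


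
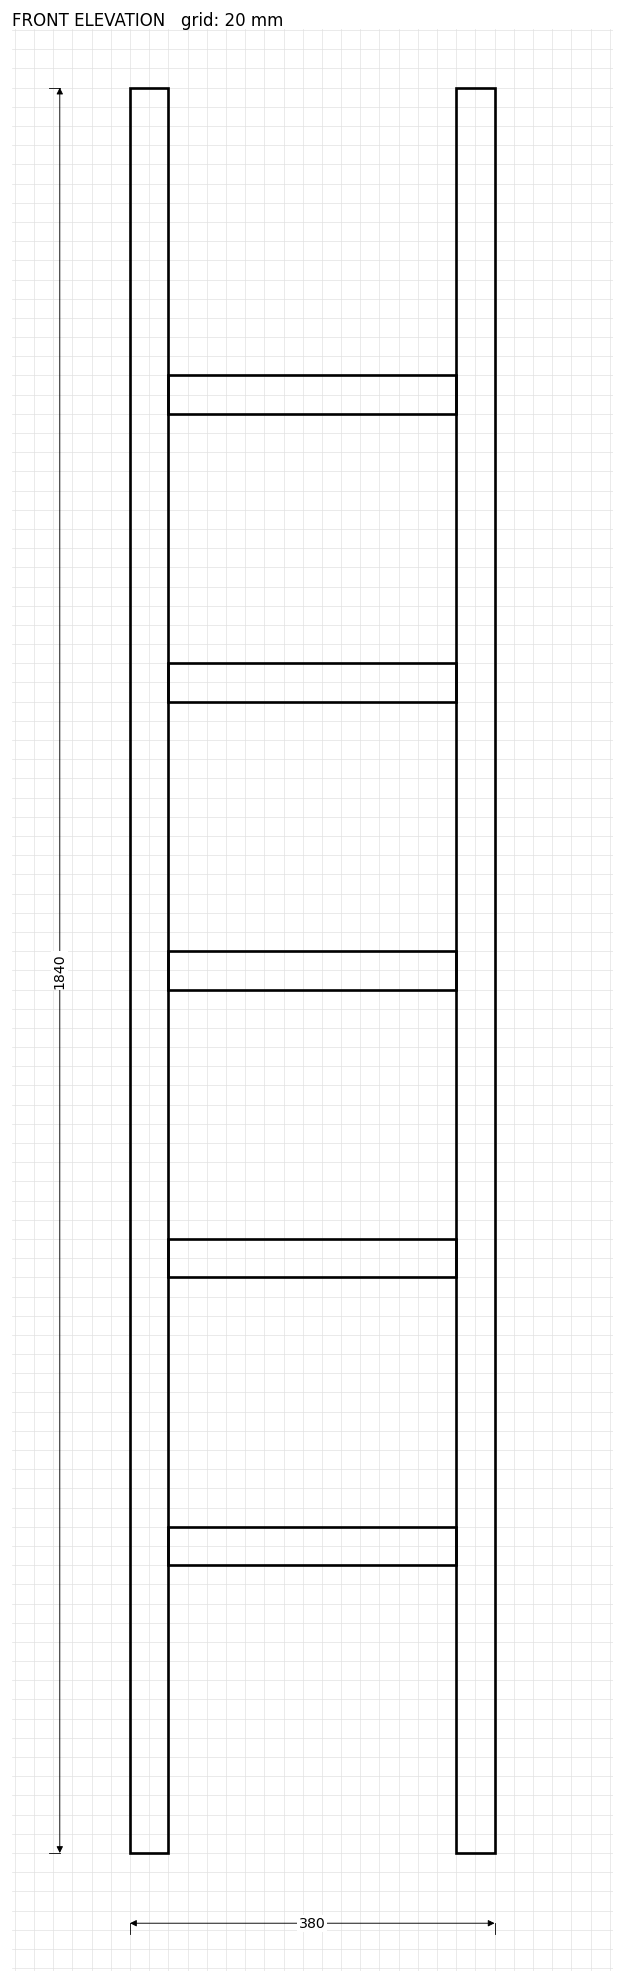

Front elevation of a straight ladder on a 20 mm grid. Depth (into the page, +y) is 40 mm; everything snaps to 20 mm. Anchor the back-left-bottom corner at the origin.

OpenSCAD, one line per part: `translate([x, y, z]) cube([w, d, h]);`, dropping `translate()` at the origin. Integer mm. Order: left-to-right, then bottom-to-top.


cube([40, 40, 1840]);
translate([40, 0, 300]) cube([300, 40, 40]);
translate([40, 0, 600]) cube([300, 40, 40]);
translate([40, 0, 900]) cube([300, 40, 40]);
translate([40, 0, 1200]) cube([300, 40, 40]);
translate([40, 0, 1500]) cube([300, 40, 40]);
translate([340, 0, 0]) cube([40, 40, 1840]);
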